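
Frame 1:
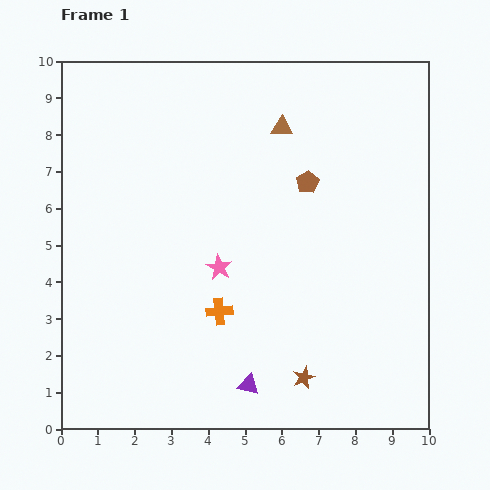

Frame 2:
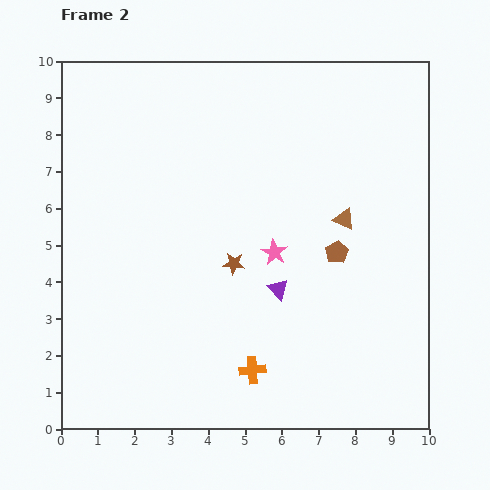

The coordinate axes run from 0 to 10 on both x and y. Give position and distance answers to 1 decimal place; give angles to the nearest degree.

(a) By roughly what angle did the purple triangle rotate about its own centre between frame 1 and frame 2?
33° clockwise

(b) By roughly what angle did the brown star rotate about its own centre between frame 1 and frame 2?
28° clockwise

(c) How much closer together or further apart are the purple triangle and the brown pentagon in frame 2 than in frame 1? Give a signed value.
-3.8

Distance in frame 1: 5.7. Distance in frame 2: 1.9.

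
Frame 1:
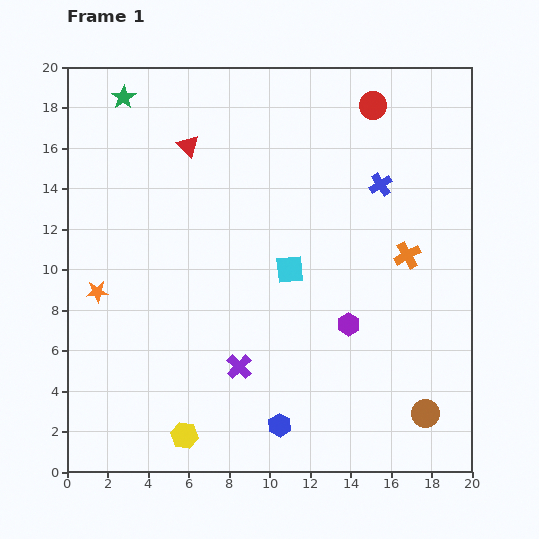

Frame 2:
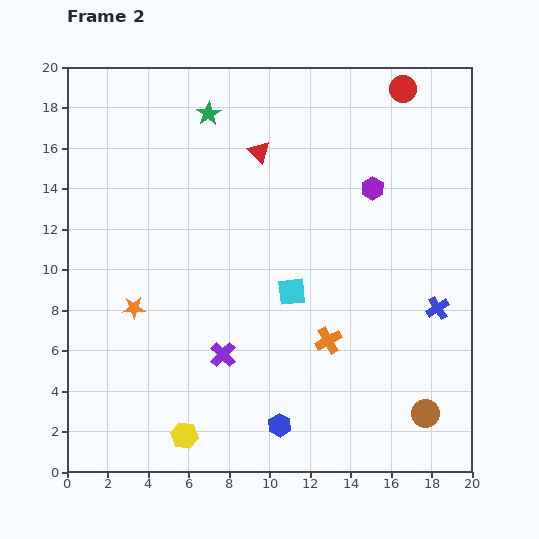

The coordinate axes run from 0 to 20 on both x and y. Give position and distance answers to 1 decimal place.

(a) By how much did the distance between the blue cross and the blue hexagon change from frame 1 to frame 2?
-3.2

Distance in frame 1: 12.9. Distance in frame 2: 9.7.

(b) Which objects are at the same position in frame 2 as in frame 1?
the blue hexagon, the brown circle, the yellow hexagon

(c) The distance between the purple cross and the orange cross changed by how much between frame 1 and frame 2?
-4.8

Distance in frame 1: 10.0. Distance in frame 2: 5.2.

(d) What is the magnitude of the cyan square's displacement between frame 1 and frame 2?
1.1

The cyan square moved from (11.0, 10.0) to (11.1, 8.9), a distance of √(0.1² + 1.1²) ≈ 1.1.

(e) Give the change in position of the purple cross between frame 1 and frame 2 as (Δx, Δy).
(-0.8, 0.6)

The purple cross was at (8.5, 5.2) in frame 1 and (7.7, 5.8) in frame 2.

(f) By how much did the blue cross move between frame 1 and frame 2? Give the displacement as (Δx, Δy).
(2.8, -6.1)

The blue cross was at (15.5, 14.2) in frame 1 and (18.3, 8.1) in frame 2.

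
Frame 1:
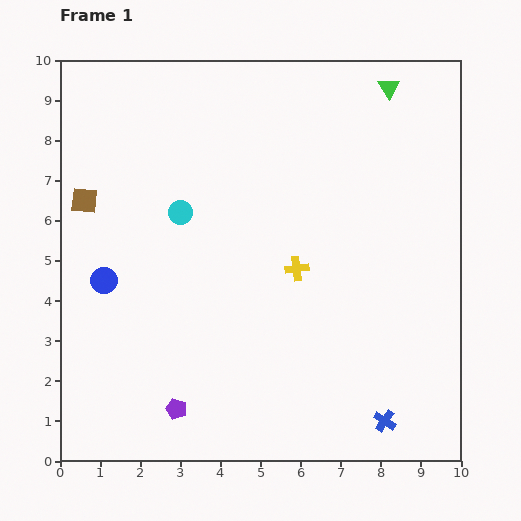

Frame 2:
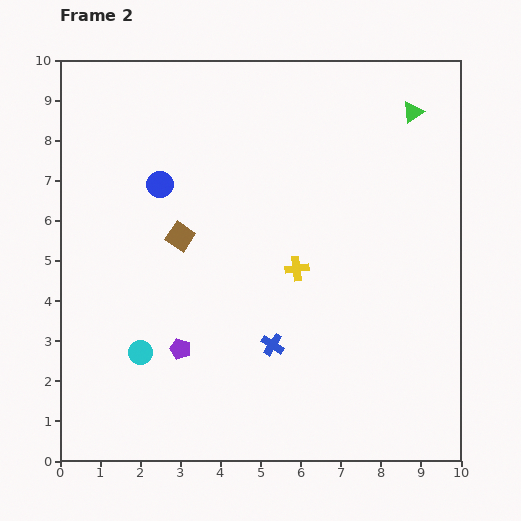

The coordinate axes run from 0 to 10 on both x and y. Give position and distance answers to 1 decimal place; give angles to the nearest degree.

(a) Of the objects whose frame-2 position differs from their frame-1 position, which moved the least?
the green triangle

(moved 0.8)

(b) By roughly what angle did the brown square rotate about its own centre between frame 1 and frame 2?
29° clockwise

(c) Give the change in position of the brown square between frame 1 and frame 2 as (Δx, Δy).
(2.4, -0.9)

The brown square was at (0.6, 6.5) in frame 1 and (3.0, 5.6) in frame 2.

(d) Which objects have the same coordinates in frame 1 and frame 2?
the yellow cross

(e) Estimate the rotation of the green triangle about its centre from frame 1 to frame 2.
26° clockwise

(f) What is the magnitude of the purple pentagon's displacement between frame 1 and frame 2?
1.5

The purple pentagon moved from (2.9, 1.3) to (3.0, 2.8), a distance of √(0.1² + 1.5²) ≈ 1.5.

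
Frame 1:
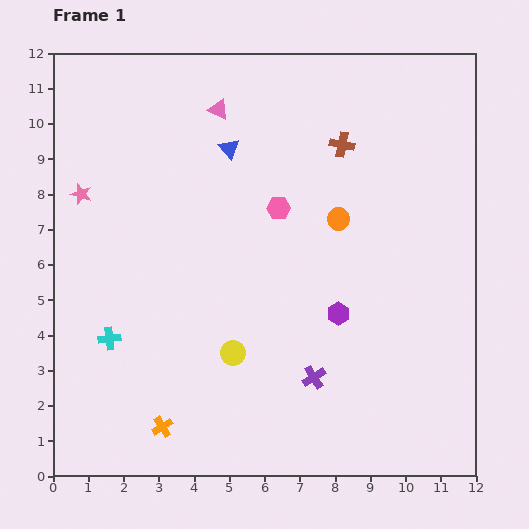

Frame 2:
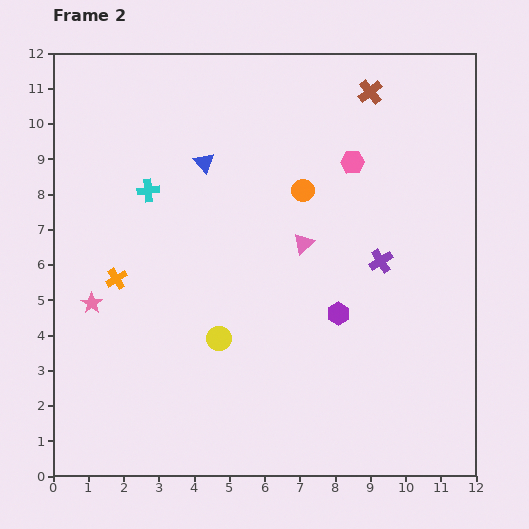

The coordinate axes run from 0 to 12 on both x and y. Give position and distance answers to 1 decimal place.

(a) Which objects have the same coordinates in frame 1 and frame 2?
the purple hexagon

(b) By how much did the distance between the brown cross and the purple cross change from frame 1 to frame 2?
-1.8

Distance in frame 1: 6.6. Distance in frame 2: 4.8.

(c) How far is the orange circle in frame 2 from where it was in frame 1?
1.3

The orange circle moved from (8.1, 7.3) to (7.1, 8.1), a distance of √(1.0² + 0.8²) ≈ 1.3.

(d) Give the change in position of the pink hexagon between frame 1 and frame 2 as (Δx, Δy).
(2.1, 1.3)

The pink hexagon was at (6.4, 7.6) in frame 1 and (8.5, 8.9) in frame 2.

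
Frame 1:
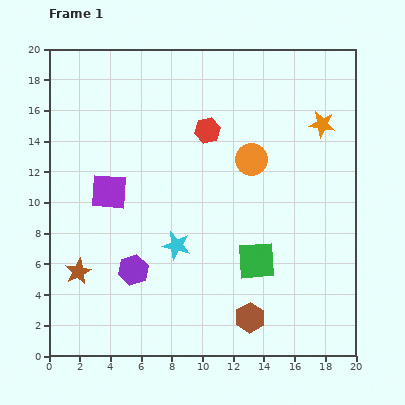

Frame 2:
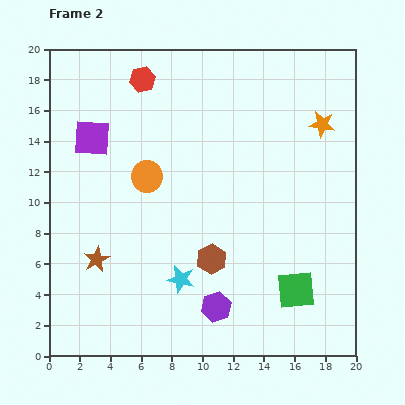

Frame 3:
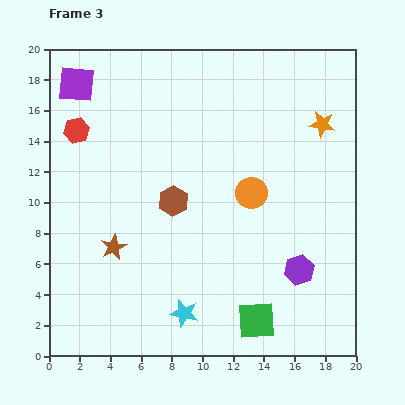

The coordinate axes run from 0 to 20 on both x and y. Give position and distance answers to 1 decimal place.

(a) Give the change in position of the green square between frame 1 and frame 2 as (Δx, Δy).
(2.6, -1.9)

The green square was at (13.5, 6.2) in frame 1 and (16.1, 4.3) in frame 2.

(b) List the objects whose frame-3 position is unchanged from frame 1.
the orange star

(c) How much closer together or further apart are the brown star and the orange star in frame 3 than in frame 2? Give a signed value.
-1.3

Distance in frame 2: 17.1. Distance in frame 3: 15.8.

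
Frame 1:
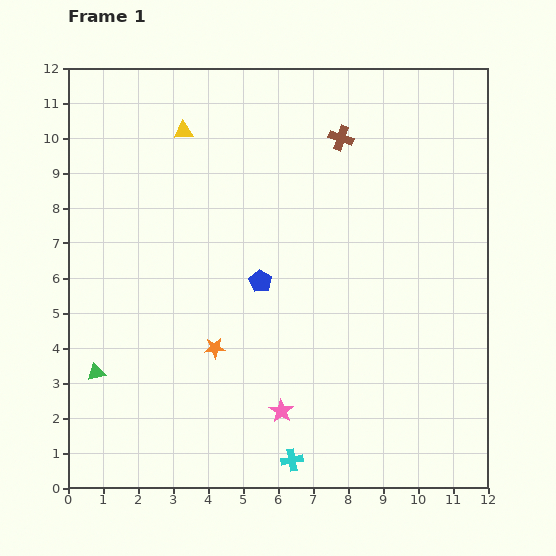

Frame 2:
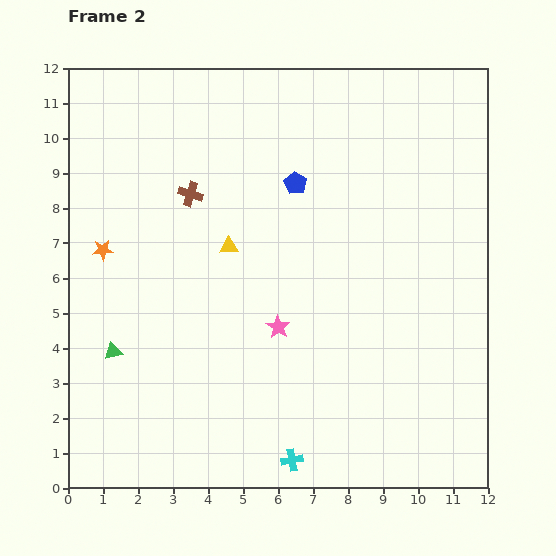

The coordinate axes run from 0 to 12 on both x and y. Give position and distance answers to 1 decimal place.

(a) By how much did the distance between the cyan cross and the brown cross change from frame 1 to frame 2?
-1.2

Distance in frame 1: 9.3. Distance in frame 2: 8.1.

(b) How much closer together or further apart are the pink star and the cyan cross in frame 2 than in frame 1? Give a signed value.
+2.4

Distance in frame 1: 1.4. Distance in frame 2: 3.8.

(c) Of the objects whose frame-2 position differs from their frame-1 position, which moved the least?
the green triangle

(moved 0.8)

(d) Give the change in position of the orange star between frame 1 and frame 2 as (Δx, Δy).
(-3.2, 2.8)

The orange star was at (4.2, 4.0) in frame 1 and (1.0, 6.8) in frame 2.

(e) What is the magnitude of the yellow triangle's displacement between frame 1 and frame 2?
3.5

The yellow triangle moved from (3.3, 10.2) to (4.6, 6.9), a distance of √(1.3² + 3.3²) ≈ 3.5.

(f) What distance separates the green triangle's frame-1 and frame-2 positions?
0.8

The green triangle moved from (0.8, 3.3) to (1.3, 3.9), a distance of √(0.5² + 0.6²) ≈ 0.8.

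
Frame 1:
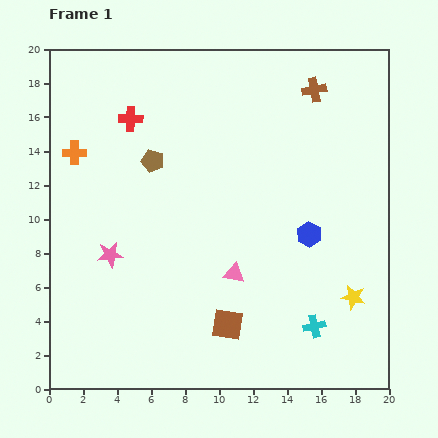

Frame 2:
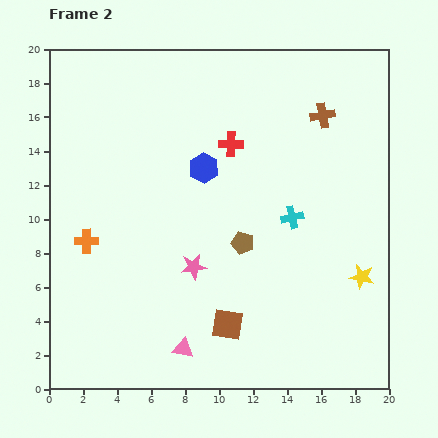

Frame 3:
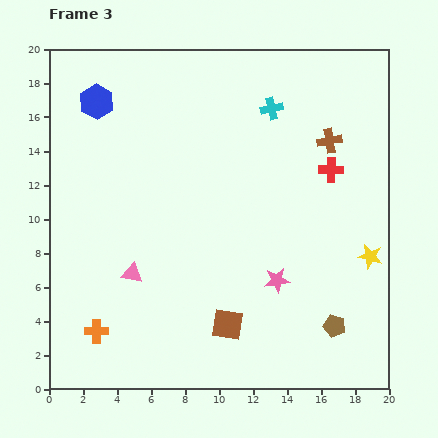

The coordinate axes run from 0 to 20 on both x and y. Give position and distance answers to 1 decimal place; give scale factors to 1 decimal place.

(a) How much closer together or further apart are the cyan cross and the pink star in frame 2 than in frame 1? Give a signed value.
-6.2

Distance in frame 1: 12.7. Distance in frame 2: 6.5.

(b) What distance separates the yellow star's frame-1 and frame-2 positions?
1.3

The yellow star moved from (17.9, 5.4) to (18.4, 6.6), a distance of √(0.5² + 1.2²) ≈ 1.3.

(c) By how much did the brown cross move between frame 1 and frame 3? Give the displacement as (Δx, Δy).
(0.9, -3.0)

The brown cross was at (15.6, 17.6) in frame 1 and (16.5, 14.6) in frame 3.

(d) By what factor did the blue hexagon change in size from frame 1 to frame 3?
1.4×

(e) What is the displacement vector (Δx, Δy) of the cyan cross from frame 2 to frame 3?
(-1.2, 6.4)

The cyan cross was at (14.3, 10.1) in frame 2 and (13.1, 16.5) in frame 3.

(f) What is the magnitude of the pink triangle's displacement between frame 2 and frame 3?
5.3

The pink triangle moved from (7.9, 2.4) to (4.9, 6.8), a distance of √(3.0² + 4.4²) ≈ 5.3.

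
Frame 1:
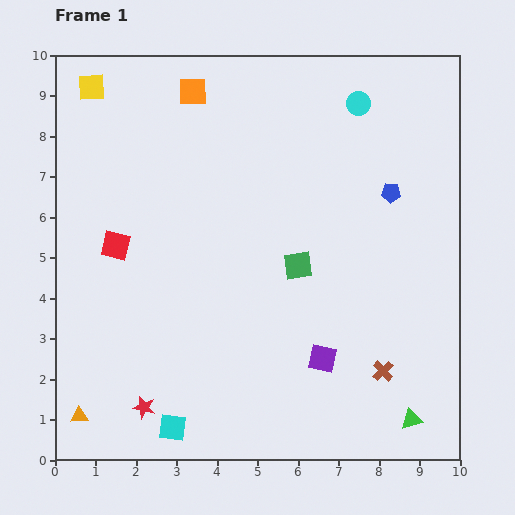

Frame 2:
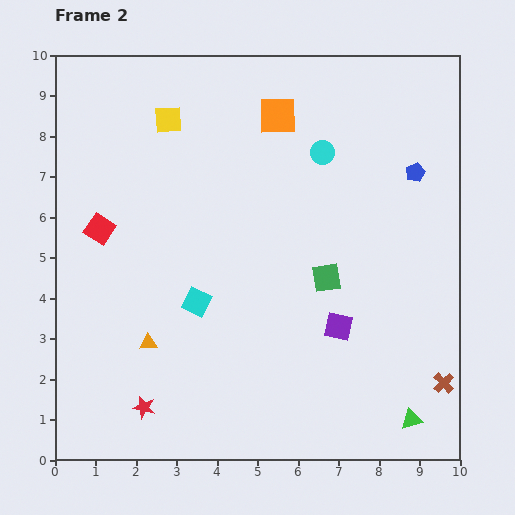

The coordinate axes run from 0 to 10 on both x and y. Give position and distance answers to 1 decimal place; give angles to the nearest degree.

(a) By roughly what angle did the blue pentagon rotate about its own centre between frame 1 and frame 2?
30° counter-clockwise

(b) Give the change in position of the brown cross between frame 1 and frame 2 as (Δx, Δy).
(1.5, -0.3)

The brown cross was at (8.1, 2.2) in frame 1 and (9.6, 1.9) in frame 2.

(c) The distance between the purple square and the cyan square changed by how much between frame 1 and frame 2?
-0.5

Distance in frame 1: 4.1. Distance in frame 2: 3.6.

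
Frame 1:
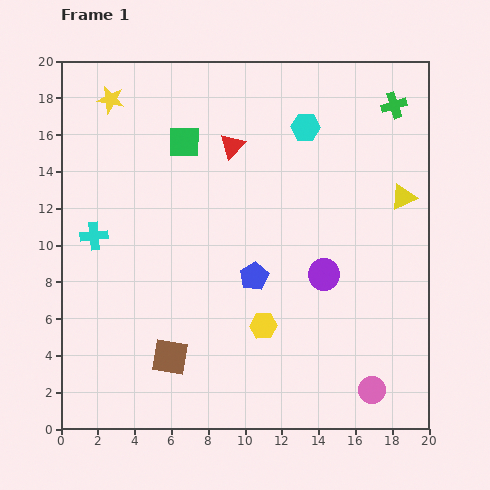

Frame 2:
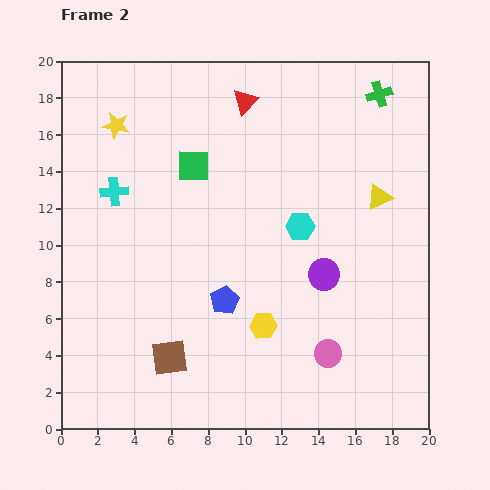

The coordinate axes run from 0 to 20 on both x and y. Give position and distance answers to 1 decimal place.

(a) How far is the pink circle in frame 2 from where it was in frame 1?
3.1

The pink circle moved from (16.9, 2.1) to (14.5, 4.1), a distance of √(2.4² + 2.0²) ≈ 3.1.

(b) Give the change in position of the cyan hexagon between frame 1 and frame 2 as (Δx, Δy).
(-0.3, -5.4)

The cyan hexagon was at (13.3, 16.4) in frame 1 and (13.0, 11.0) in frame 2.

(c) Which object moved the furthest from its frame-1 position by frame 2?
the cyan hexagon

(moved 5.4; next 3.1)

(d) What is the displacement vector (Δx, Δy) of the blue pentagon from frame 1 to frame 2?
(-1.6, -1.3)

The blue pentagon was at (10.5, 8.3) in frame 1 and (8.9, 7.0) in frame 2.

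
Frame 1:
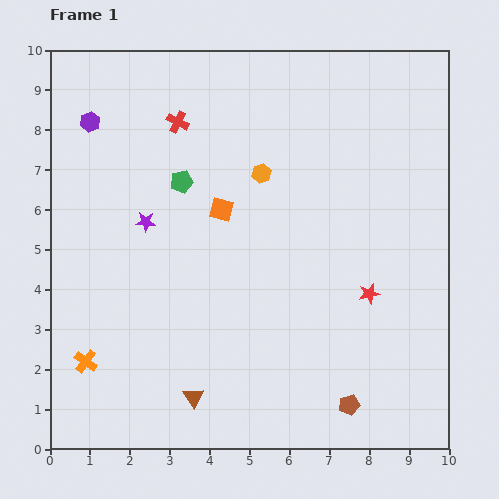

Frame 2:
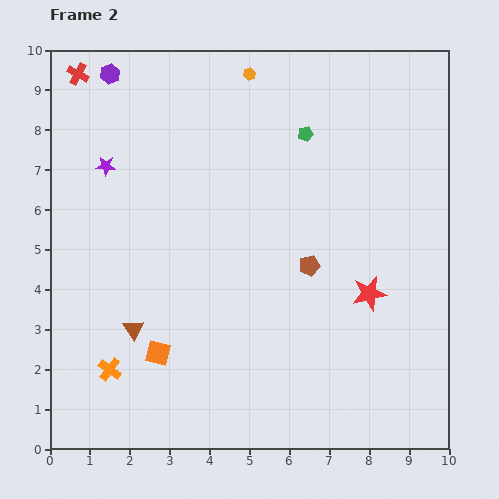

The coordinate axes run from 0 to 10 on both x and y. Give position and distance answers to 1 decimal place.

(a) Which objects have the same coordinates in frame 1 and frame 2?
the red star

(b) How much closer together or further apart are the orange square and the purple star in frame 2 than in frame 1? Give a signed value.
+3.0

Distance in frame 1: 1.9. Distance in frame 2: 4.9.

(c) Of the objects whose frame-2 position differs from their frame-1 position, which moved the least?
the orange cross

(moved 0.6)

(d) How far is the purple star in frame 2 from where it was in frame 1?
1.7

The purple star moved from (2.4, 5.7) to (1.4, 7.1), a distance of √(1.0² + 1.4²) ≈ 1.7.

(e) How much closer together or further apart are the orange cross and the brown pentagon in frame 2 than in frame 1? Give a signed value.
-1.1

Distance in frame 1: 6.7. Distance in frame 2: 5.6.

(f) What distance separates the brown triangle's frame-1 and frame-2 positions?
2.3

The brown triangle moved from (3.6, 1.3) to (2.1, 3.0), a distance of √(1.5² + 1.7²) ≈ 2.3.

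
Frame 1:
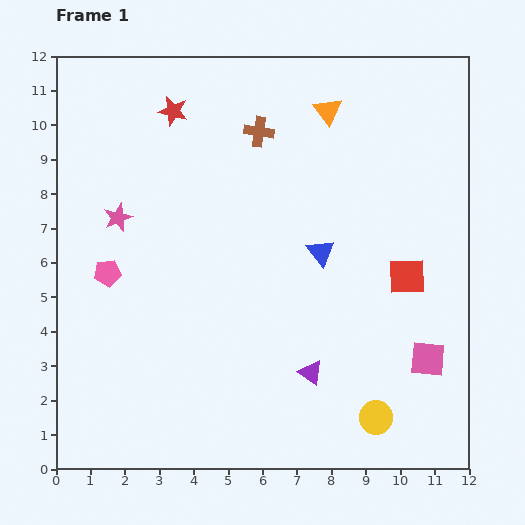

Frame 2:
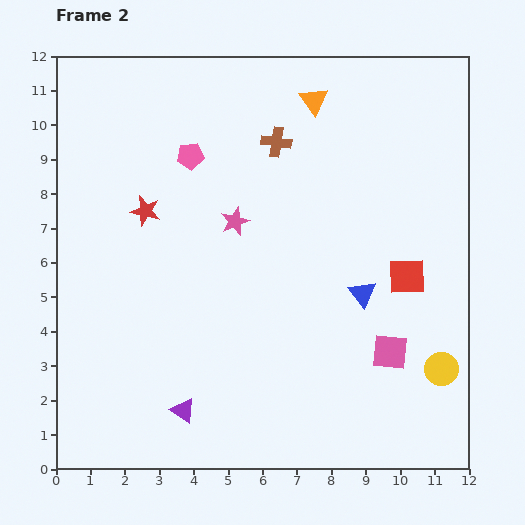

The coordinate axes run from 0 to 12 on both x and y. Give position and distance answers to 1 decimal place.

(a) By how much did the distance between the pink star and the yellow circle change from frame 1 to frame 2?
-2.1

Distance in frame 1: 9.5. Distance in frame 2: 7.4.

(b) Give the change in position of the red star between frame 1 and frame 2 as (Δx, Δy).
(-0.8, -2.9)

The red star was at (3.4, 10.4) in frame 1 and (2.6, 7.5) in frame 2.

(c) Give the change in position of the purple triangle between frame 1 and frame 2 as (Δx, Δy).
(-3.7, -1.1)

The purple triangle was at (7.4, 2.8) in frame 1 and (3.7, 1.7) in frame 2.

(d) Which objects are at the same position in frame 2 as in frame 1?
the red square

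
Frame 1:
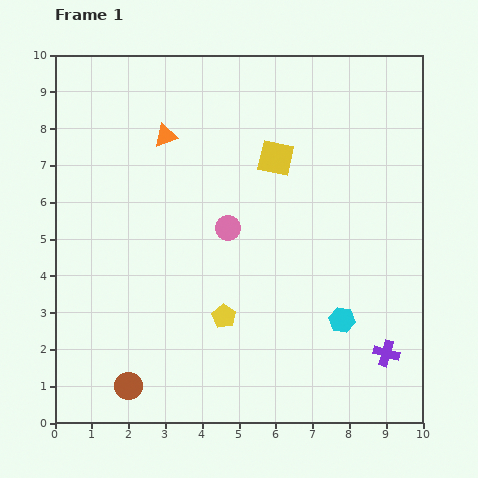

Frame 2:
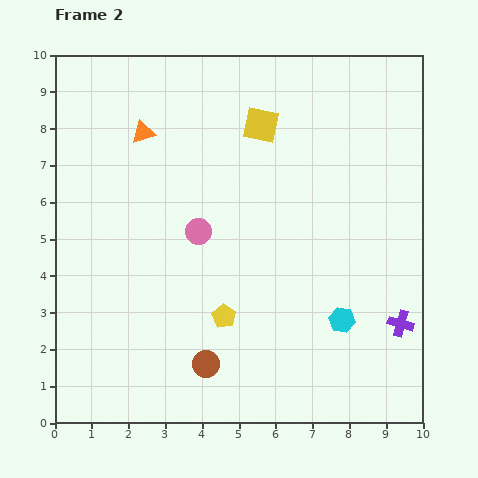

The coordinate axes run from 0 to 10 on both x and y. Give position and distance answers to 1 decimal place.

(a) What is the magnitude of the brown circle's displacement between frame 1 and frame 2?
2.2

The brown circle moved from (2.0, 1.0) to (4.1, 1.6), a distance of √(2.1² + 0.6²) ≈ 2.2.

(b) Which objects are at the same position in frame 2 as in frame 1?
the yellow pentagon, the cyan hexagon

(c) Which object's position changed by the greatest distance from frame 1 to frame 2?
the brown circle

(moved 2.2; next 1.0)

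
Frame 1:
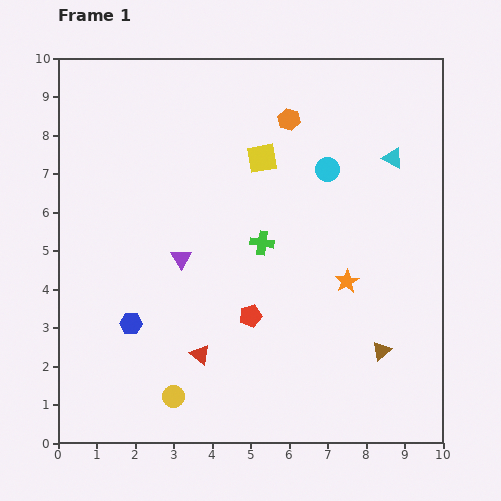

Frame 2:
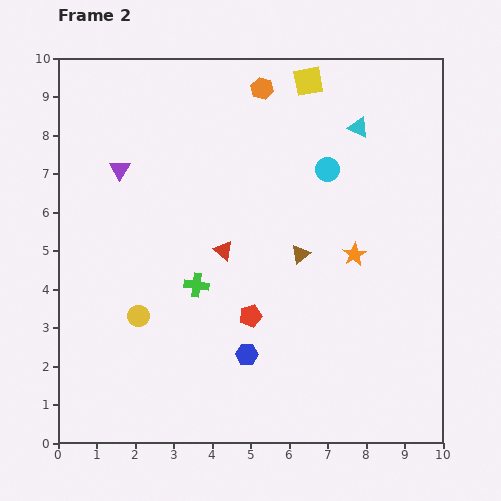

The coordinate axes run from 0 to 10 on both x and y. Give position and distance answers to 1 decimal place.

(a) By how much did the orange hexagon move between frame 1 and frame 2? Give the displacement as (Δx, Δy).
(-0.7, 0.8)

The orange hexagon was at (6.0, 8.4) in frame 1 and (5.3, 9.2) in frame 2.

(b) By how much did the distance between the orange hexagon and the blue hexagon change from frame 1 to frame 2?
+0.2

Distance in frame 1: 6.7. Distance in frame 2: 6.9.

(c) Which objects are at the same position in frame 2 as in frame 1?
the cyan circle, the red pentagon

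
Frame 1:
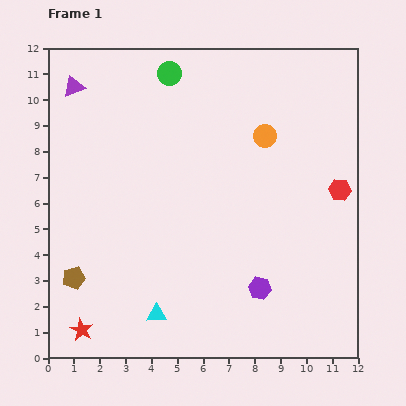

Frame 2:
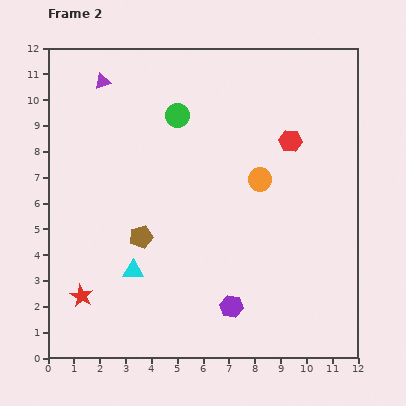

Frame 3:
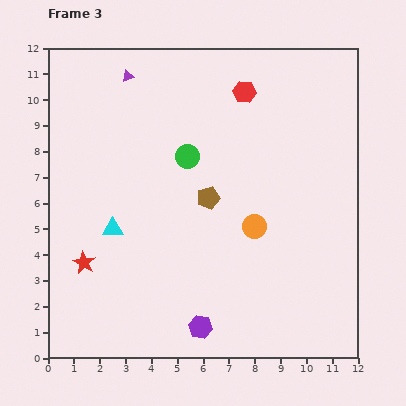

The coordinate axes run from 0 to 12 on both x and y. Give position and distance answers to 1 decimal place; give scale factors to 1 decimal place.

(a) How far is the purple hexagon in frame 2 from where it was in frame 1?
1.3

The purple hexagon moved from (8.2, 2.7) to (7.1, 2.0), a distance of √(1.1² + 0.7²) ≈ 1.3.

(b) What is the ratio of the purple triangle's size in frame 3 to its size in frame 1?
0.6×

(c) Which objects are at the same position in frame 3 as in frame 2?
none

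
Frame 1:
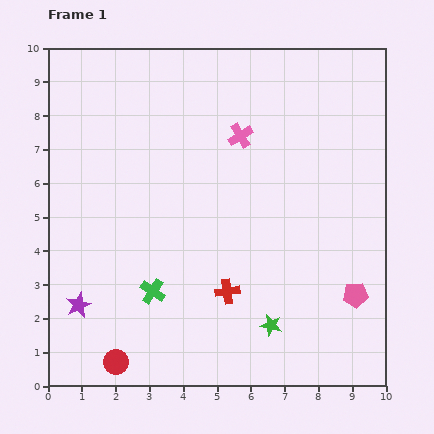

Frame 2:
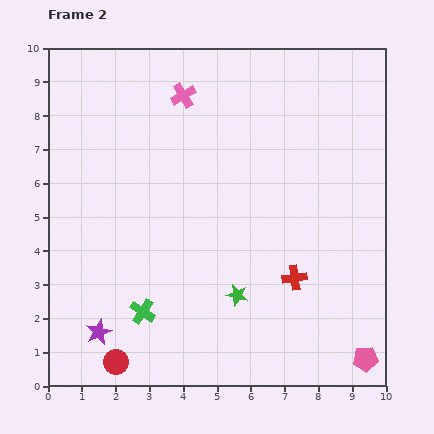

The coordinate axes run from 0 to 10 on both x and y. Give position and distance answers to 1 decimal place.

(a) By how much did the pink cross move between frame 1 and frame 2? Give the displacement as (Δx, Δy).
(-1.7, 1.2)

The pink cross was at (5.7, 7.4) in frame 1 and (4.0, 8.6) in frame 2.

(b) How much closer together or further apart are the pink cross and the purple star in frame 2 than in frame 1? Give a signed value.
+0.5

Distance in frame 1: 6.9. Distance in frame 2: 7.4.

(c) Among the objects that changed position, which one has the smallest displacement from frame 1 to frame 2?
the green cross

(moved 0.7)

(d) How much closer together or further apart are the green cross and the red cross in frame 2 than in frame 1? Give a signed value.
+2.4

Distance in frame 1: 2.2. Distance in frame 2: 4.6.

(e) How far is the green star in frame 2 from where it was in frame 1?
1.3

The green star moved from (6.6, 1.8) to (5.6, 2.7), a distance of √(1.0² + 0.9²) ≈ 1.3.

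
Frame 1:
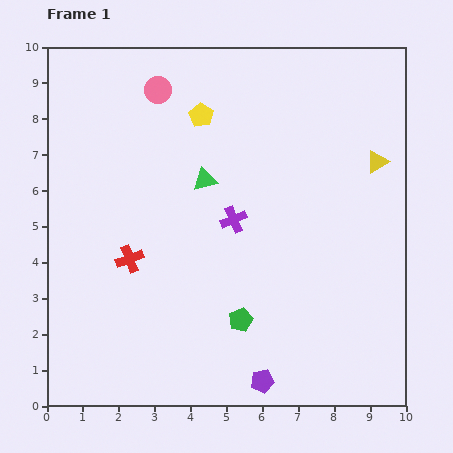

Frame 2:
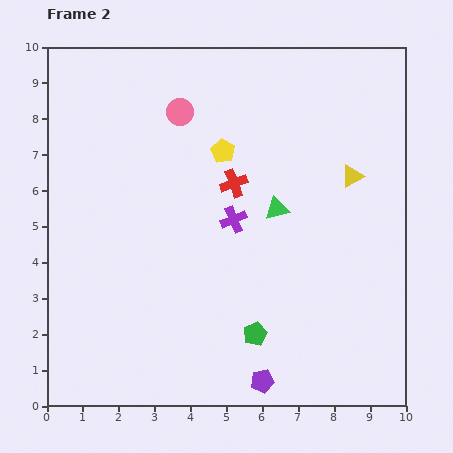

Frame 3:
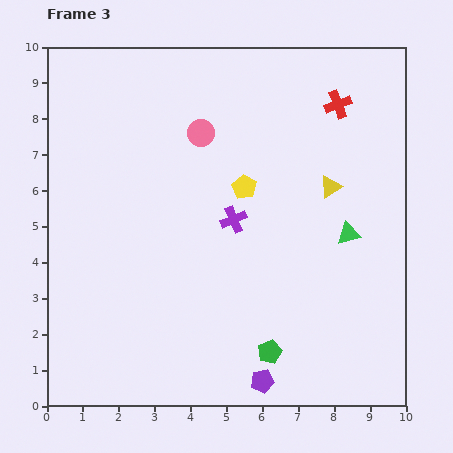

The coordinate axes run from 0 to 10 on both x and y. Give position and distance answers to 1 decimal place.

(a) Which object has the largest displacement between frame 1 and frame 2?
the red cross

(moved 3.6; next 2.2)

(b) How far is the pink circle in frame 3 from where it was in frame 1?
1.7

The pink circle moved from (3.1, 8.8) to (4.3, 7.6), a distance of √(1.2² + 1.2²) ≈ 1.7.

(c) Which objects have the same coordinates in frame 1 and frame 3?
the purple cross, the purple pentagon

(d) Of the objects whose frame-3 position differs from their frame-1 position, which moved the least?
the green pentagon

(moved 1.2)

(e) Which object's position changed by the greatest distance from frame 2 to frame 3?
the red cross

(moved 3.6; next 2.1)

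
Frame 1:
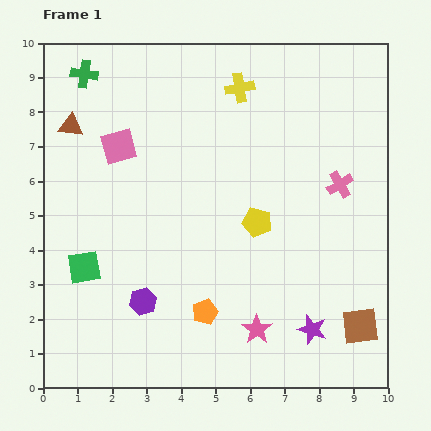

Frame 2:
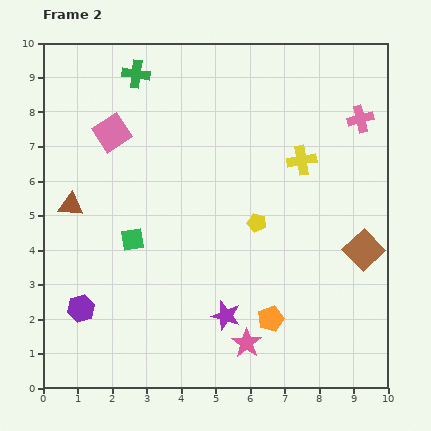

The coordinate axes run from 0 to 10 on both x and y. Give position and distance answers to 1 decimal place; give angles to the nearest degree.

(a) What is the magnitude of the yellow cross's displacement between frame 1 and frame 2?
2.8

The yellow cross moved from (5.7, 8.7) to (7.5, 6.6), a distance of √(1.8² + 2.1²) ≈ 2.8.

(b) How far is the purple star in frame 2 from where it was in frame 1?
2.5

The purple star moved from (7.8, 1.7) to (5.3, 2.1), a distance of √(2.5² + 0.4²) ≈ 2.5.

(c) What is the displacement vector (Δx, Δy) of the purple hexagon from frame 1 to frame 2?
(-1.8, -0.2)

The purple hexagon was at (2.9, 2.5) in frame 1 and (1.1, 2.3) in frame 2.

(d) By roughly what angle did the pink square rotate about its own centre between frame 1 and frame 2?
19° counter-clockwise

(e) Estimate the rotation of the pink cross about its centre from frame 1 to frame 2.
17° clockwise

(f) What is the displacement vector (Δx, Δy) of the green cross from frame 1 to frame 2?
(1.5, 0.0)

The green cross was at (1.2, 9.1) in frame 1 and (2.7, 9.1) in frame 2.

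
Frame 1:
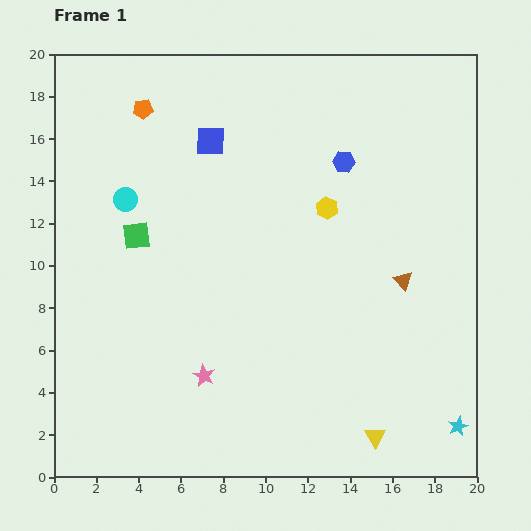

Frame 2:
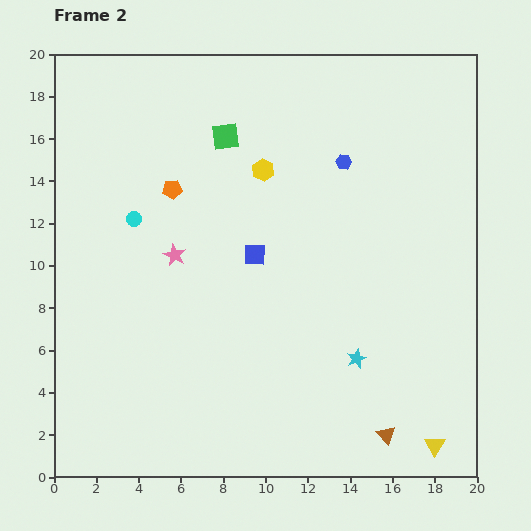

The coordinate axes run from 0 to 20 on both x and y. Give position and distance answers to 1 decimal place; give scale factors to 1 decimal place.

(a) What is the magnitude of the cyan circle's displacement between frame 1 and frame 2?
1.0

The cyan circle moved from (3.4, 13.1) to (3.8, 12.2), a distance of √(0.4² + 0.9²) ≈ 1.0.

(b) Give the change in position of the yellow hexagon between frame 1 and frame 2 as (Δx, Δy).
(-3.0, 1.8)

The yellow hexagon was at (12.9, 12.7) in frame 1 and (9.9, 14.5) in frame 2.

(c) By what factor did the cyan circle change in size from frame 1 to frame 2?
0.6×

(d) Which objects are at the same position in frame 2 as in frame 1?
the blue hexagon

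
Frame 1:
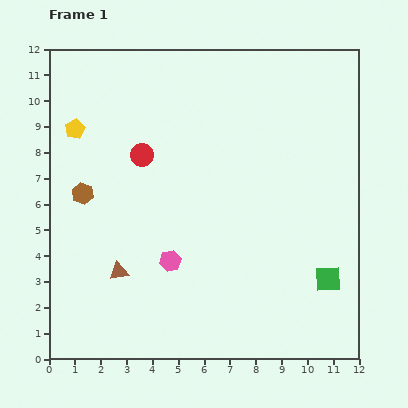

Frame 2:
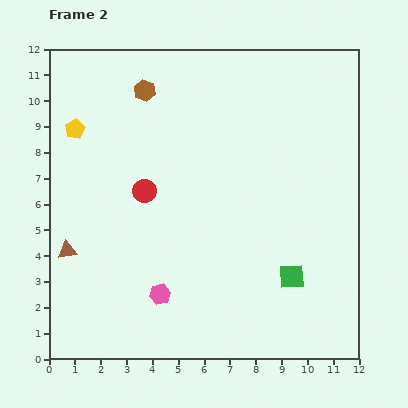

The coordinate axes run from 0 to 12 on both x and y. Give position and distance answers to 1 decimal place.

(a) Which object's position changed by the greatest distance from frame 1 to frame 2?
the brown hexagon

(moved 4.7; next 2.2)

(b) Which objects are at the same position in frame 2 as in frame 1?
the yellow pentagon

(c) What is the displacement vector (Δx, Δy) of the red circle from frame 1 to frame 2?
(0.1, -1.4)

The red circle was at (3.6, 7.9) in frame 1 and (3.7, 6.5) in frame 2.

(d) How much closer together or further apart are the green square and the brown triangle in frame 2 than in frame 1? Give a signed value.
+0.7

Distance in frame 1: 8.1. Distance in frame 2: 8.8.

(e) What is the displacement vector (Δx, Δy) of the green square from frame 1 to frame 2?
(-1.4, 0.1)

The green square was at (10.8, 3.1) in frame 1 and (9.4, 3.2) in frame 2.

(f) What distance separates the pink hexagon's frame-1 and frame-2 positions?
1.4

The pink hexagon moved from (4.7, 3.8) to (4.3, 2.5), a distance of √(0.4² + 1.3²) ≈ 1.4.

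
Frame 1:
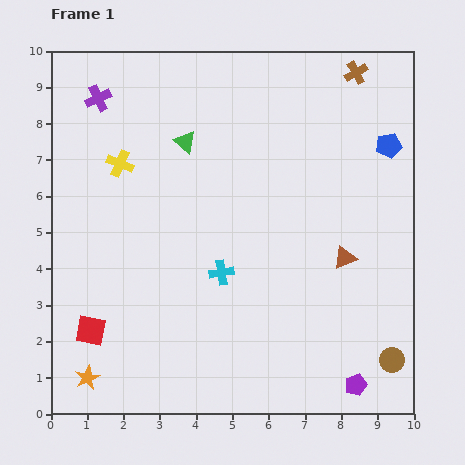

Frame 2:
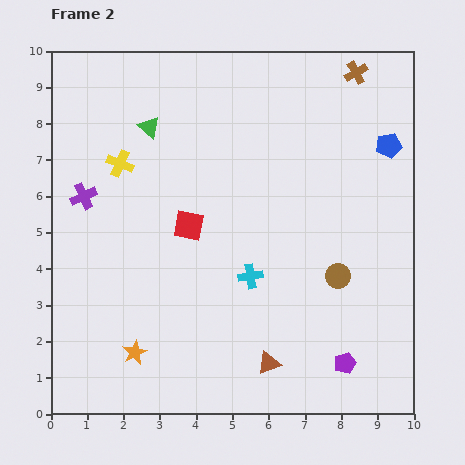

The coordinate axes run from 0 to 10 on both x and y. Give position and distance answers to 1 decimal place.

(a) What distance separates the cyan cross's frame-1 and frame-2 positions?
0.8

The cyan cross moved from (4.7, 3.9) to (5.5, 3.8), a distance of √(0.8² + 0.1²) ≈ 0.8.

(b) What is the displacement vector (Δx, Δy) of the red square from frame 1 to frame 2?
(2.7, 2.9)

The red square was at (1.1, 2.3) in frame 1 and (3.8, 5.2) in frame 2.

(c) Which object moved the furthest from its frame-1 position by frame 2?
the red square

(moved 4.0; next 3.6)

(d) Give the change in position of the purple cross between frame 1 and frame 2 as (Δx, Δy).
(-0.4, -2.7)

The purple cross was at (1.3, 8.7) in frame 1 and (0.9, 6.0) in frame 2.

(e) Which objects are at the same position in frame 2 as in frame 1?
the brown cross, the yellow cross, the blue pentagon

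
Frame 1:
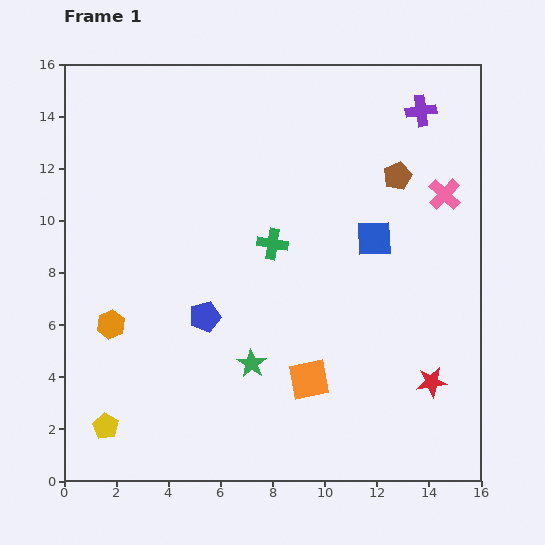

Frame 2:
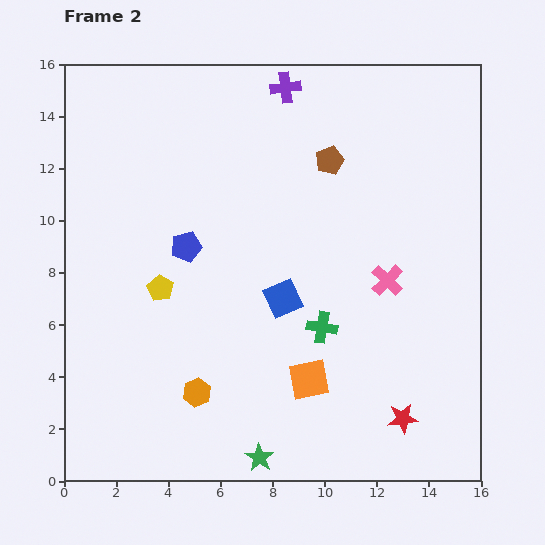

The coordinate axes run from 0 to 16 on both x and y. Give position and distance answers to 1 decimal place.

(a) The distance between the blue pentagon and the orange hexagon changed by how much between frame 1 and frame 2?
+2.0

Distance in frame 1: 3.6. Distance in frame 2: 5.6.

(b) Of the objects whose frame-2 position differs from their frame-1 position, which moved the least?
the red star

(moved 1.8)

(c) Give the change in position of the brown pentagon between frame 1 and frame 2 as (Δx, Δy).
(-2.6, 0.6)

The brown pentagon was at (12.8, 11.7) in frame 1 and (10.2, 12.3) in frame 2.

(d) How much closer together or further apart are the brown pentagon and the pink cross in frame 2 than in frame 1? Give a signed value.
+3.2

Distance in frame 1: 1.9. Distance in frame 2: 5.1.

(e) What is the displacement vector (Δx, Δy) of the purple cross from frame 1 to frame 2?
(-5.2, 0.9)

The purple cross was at (13.7, 14.2) in frame 1 and (8.5, 15.1) in frame 2.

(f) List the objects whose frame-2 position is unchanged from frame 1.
the orange square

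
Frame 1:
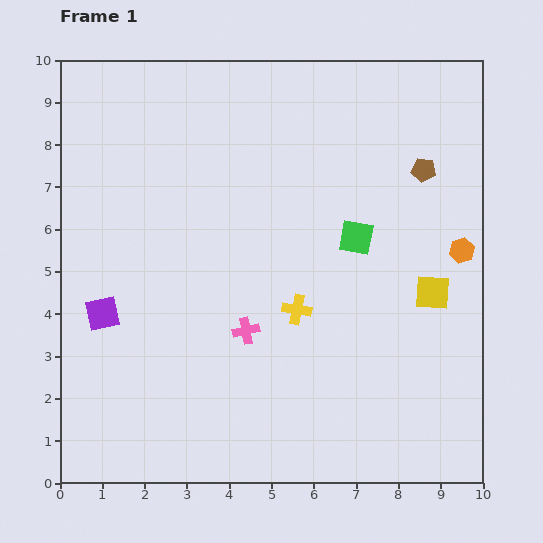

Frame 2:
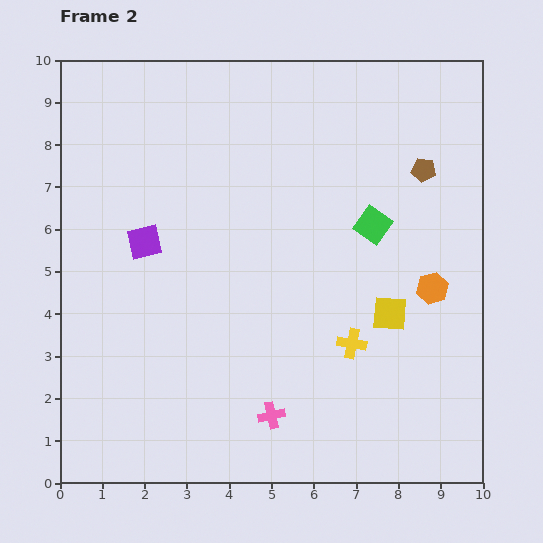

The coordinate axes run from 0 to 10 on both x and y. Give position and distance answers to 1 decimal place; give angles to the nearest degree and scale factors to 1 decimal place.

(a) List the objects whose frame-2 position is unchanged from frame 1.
the brown pentagon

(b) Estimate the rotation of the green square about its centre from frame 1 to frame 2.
24° clockwise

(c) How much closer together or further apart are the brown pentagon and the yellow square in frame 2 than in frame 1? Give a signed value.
+0.6

Distance in frame 1: 2.9. Distance in frame 2: 3.5.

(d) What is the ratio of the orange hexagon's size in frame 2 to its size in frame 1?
1.3×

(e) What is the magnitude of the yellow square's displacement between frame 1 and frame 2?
1.1

The yellow square moved from (8.8, 4.5) to (7.8, 4.0), a distance of √(1.0² + 0.5²) ≈ 1.1.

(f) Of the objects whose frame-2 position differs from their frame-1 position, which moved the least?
the green square

(moved 0.5)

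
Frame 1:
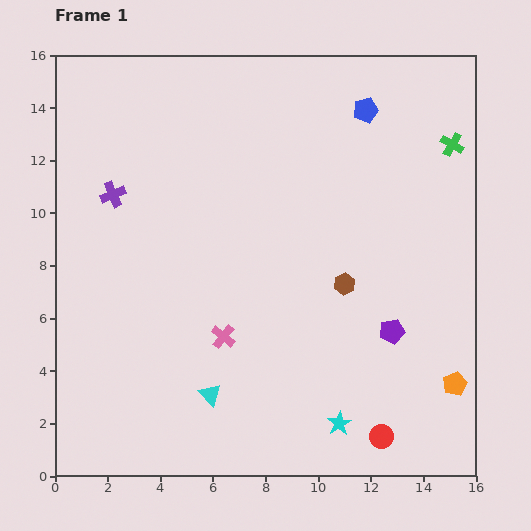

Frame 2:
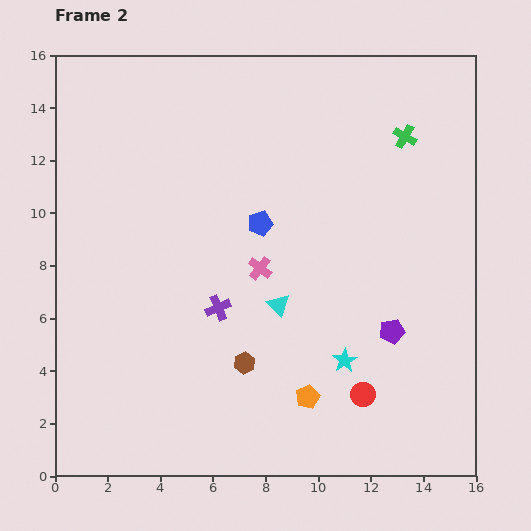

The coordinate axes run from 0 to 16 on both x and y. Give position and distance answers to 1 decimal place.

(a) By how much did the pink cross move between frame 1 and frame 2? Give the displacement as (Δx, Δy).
(1.4, 2.6)

The pink cross was at (6.4, 5.3) in frame 1 and (7.8, 7.9) in frame 2.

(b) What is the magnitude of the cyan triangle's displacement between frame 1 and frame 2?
4.3

The cyan triangle moved from (5.9, 3.1) to (8.5, 6.5), a distance of √(2.6² + 3.4²) ≈ 4.3.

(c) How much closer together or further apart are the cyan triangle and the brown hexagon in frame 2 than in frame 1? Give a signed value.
-4.0

Distance in frame 1: 6.6. Distance in frame 2: 2.6.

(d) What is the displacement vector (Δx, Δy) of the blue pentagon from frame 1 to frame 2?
(-4.0, -4.3)

The blue pentagon was at (11.8, 13.9) in frame 1 and (7.8, 9.6) in frame 2.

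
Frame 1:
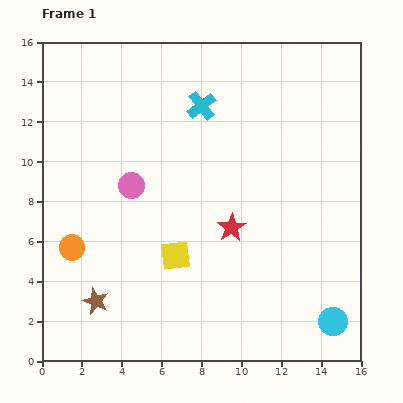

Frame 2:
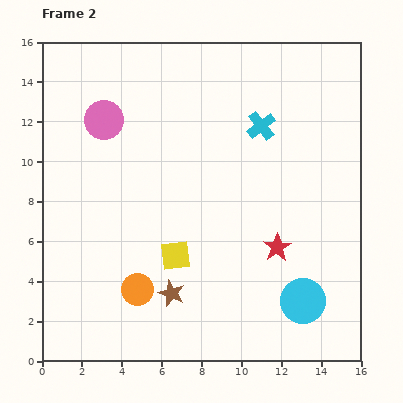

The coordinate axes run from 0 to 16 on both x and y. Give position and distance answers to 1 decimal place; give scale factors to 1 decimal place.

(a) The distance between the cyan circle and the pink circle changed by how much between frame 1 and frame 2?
+1.3

Distance in frame 1: 12.2. Distance in frame 2: 13.5.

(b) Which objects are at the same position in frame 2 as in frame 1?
the yellow square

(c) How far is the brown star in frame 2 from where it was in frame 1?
3.8

The brown star moved from (2.7, 3.0) to (6.5, 3.4), a distance of √(3.8² + 0.4²) ≈ 3.8.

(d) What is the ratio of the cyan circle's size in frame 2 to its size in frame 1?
1.6×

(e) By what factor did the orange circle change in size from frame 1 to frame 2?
1.3×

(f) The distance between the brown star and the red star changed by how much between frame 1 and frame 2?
-1.9

Distance in frame 1: 7.7. Distance in frame 2: 5.8.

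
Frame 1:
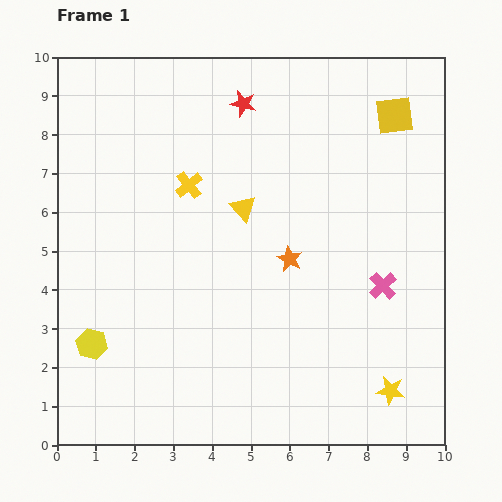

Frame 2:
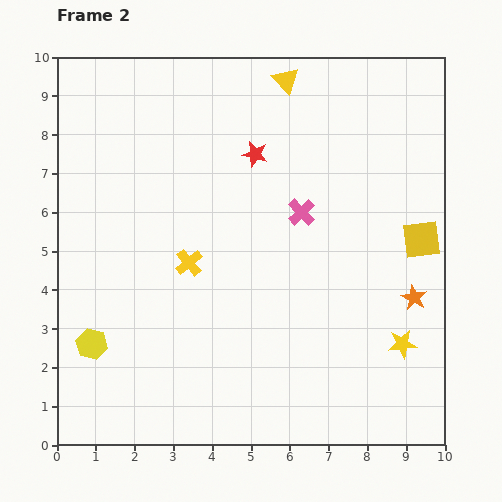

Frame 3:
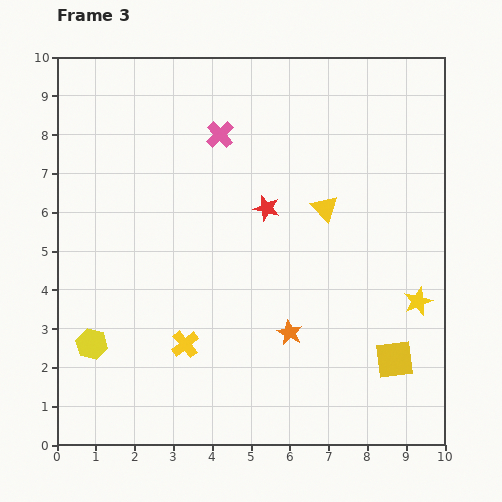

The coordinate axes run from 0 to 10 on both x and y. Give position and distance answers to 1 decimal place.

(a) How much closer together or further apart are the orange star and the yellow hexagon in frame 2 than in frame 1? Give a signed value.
+2.8

Distance in frame 1: 5.6. Distance in frame 2: 8.4.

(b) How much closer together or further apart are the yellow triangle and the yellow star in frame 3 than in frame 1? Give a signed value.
-2.6

Distance in frame 1: 6.0. Distance in frame 3: 3.4.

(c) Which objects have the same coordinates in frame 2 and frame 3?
the yellow hexagon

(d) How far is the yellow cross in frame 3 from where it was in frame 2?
2.1

The yellow cross moved from (3.4, 4.7) to (3.3, 2.6), a distance of √(0.1² + 2.1²) ≈ 2.1.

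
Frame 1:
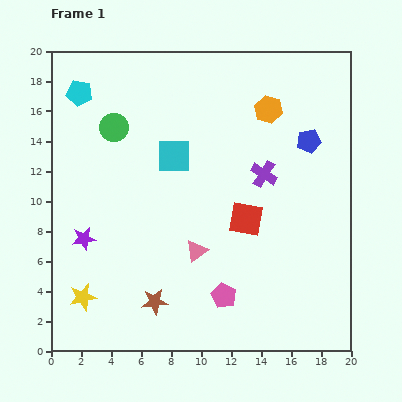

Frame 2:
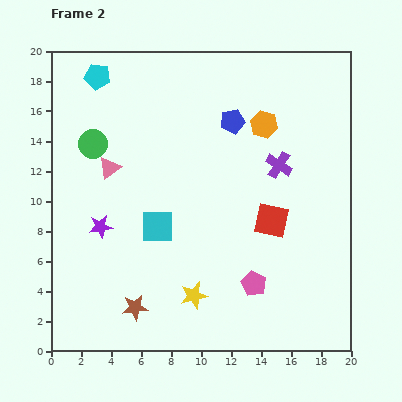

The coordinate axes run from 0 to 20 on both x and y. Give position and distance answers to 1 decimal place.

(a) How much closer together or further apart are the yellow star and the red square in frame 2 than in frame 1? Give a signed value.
-4.9

Distance in frame 1: 12.1. Distance in frame 2: 7.2.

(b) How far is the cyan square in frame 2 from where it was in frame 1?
4.8

The cyan square moved from (8.2, 13.0) to (7.1, 8.3), a distance of √(1.1² + 4.7²) ≈ 4.8.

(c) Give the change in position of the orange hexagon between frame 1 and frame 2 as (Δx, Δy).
(-0.3, -1.0)

The orange hexagon was at (14.5, 16.1) in frame 1 and (14.2, 15.1) in frame 2.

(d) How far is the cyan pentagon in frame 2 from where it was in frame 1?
1.6

The cyan pentagon moved from (1.9, 17.2) to (3.1, 18.3), a distance of √(1.2² + 1.1²) ≈ 1.6.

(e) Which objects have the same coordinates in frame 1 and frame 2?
none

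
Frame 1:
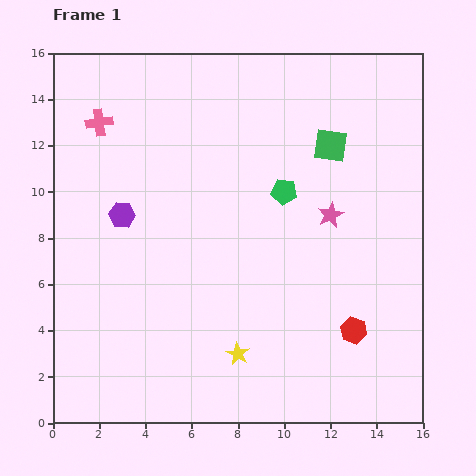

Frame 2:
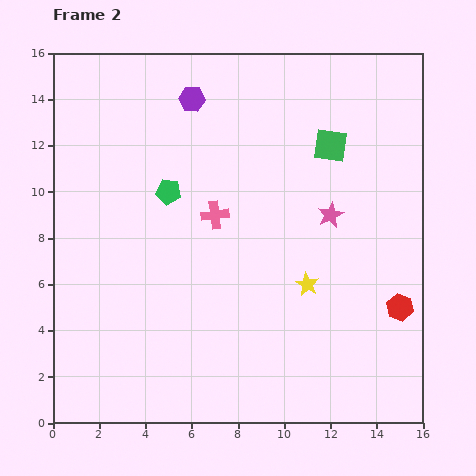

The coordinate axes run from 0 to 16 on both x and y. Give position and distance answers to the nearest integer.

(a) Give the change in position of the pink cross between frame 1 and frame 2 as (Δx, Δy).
(5, -4)

The pink cross was at (2, 13) in frame 1 and (7, 9) in frame 2.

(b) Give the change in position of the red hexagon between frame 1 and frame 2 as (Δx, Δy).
(2, 1)

The red hexagon was at (13, 4) in frame 1 and (15, 5) in frame 2.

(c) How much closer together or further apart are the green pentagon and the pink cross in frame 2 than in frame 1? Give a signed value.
-7

Distance in frame 1: 9. Distance in frame 2: 2.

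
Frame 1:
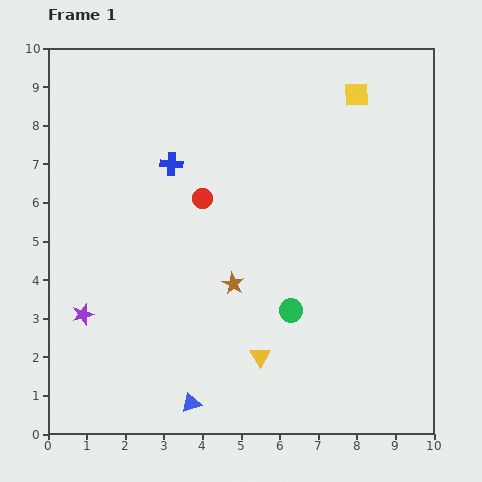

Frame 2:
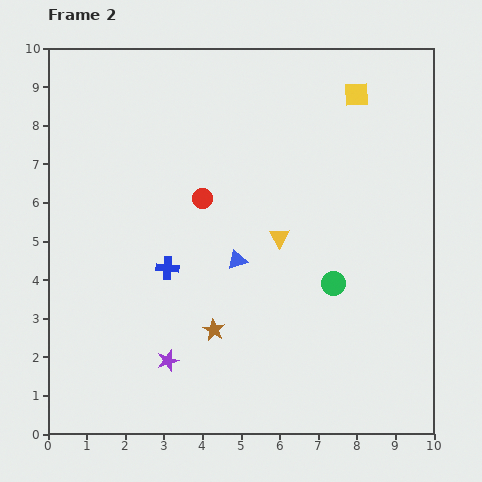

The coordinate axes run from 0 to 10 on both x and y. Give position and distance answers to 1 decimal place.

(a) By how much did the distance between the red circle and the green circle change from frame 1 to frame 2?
+0.3

Distance in frame 1: 3.7. Distance in frame 2: 4.0.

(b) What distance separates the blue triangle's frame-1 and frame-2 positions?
3.9

The blue triangle moved from (3.7, 0.8) to (4.9, 4.5), a distance of √(1.2² + 3.7²) ≈ 3.9.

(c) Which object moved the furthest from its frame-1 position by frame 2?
the blue triangle

(moved 3.9; next 3.1)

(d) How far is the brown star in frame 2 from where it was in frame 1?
1.3

The brown star moved from (4.8, 3.9) to (4.3, 2.7), a distance of √(0.5² + 1.2²) ≈ 1.3.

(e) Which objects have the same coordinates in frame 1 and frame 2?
the yellow square, the red circle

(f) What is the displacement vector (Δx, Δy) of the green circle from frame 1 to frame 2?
(1.1, 0.7)

The green circle was at (6.3, 3.2) in frame 1 and (7.4, 3.9) in frame 2.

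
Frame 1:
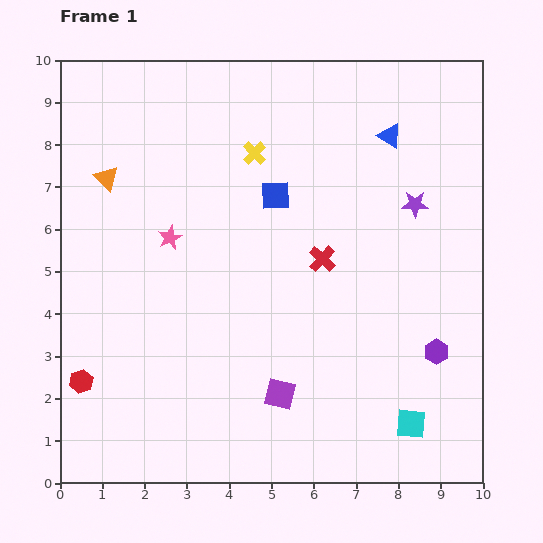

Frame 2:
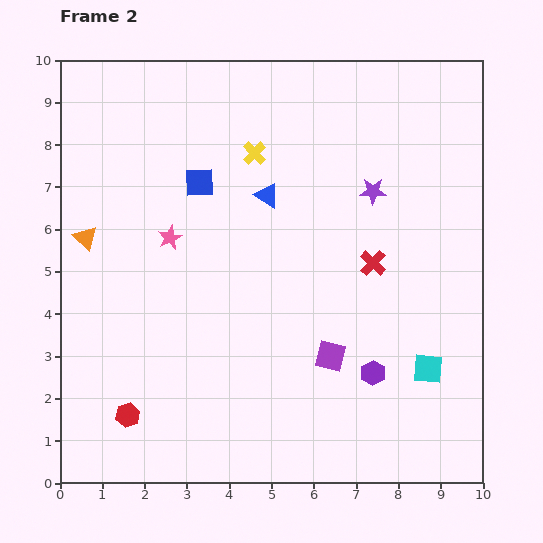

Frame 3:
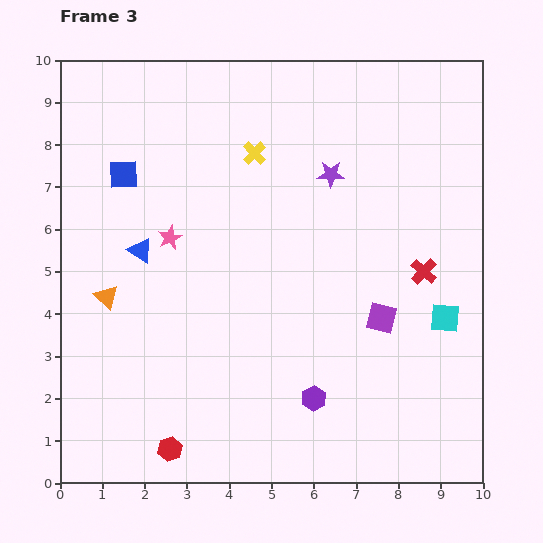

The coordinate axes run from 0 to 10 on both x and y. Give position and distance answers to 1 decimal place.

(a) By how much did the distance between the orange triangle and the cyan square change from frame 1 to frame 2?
-0.5

Distance in frame 1: 9.2. Distance in frame 2: 8.7.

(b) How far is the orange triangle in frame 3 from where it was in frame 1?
2.8

The orange triangle moved from (1.1, 7.2) to (1.1, 4.4), a distance of √(0.0² + 2.8²) ≈ 2.8.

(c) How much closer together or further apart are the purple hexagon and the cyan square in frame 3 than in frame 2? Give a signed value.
+2.3

Distance in frame 2: 1.3. Distance in frame 3: 3.6.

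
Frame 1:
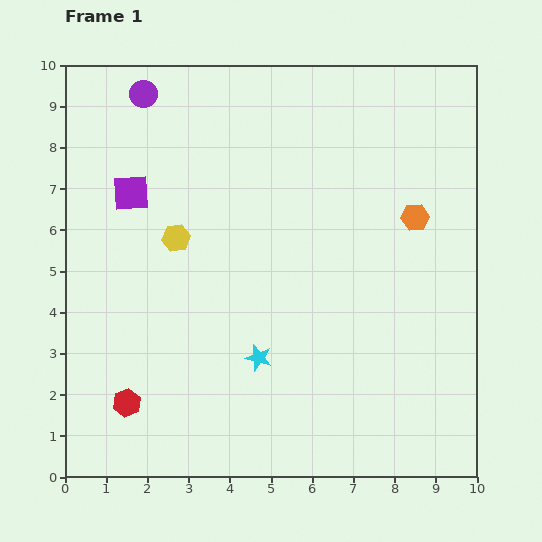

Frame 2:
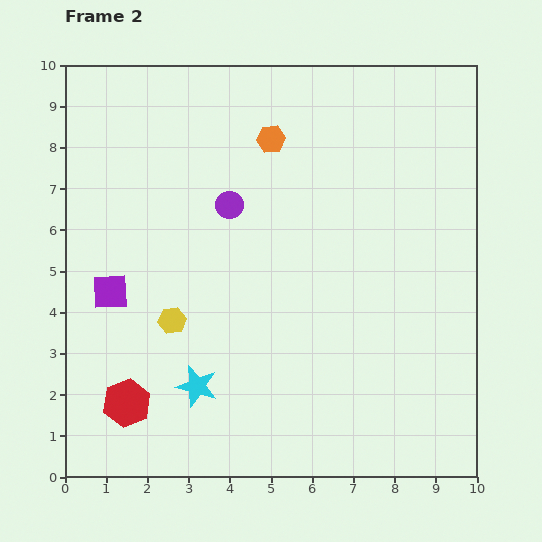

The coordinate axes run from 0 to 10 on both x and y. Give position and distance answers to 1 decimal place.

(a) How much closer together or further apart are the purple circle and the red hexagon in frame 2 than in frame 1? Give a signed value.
-2.1

Distance in frame 1: 7.5. Distance in frame 2: 5.4.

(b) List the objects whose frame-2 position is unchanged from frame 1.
the red hexagon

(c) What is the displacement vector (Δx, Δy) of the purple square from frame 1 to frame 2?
(-0.5, -2.4)

The purple square was at (1.6, 6.9) in frame 1 and (1.1, 4.5) in frame 2.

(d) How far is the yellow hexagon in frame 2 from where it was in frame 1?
2.0

The yellow hexagon moved from (2.7, 5.8) to (2.6, 3.8), a distance of √(0.1² + 2.0²) ≈ 2.0.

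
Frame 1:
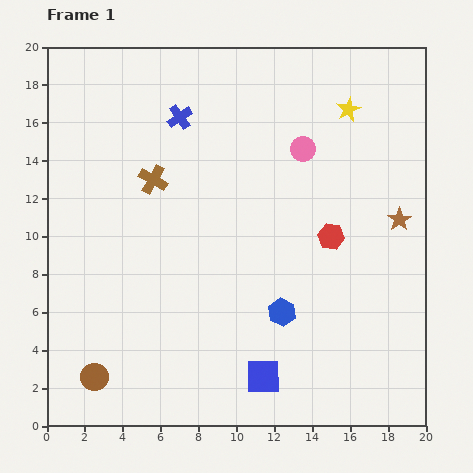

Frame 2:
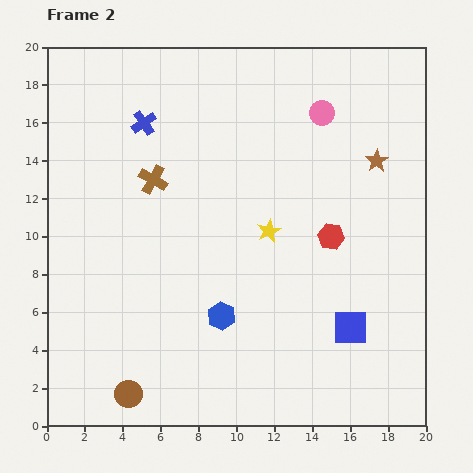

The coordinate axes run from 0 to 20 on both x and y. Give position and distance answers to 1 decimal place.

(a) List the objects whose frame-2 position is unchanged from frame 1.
the red hexagon, the brown cross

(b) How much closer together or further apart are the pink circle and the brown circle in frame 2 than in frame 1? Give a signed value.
+1.7

Distance in frame 1: 16.3. Distance in frame 2: 18.0.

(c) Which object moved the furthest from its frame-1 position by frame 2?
the yellow star

(moved 7.7; next 5.3)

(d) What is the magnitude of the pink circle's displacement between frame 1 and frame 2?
2.1

The pink circle moved from (13.5, 14.6) to (14.5, 16.5), a distance of √(1.0² + 1.9²) ≈ 2.1.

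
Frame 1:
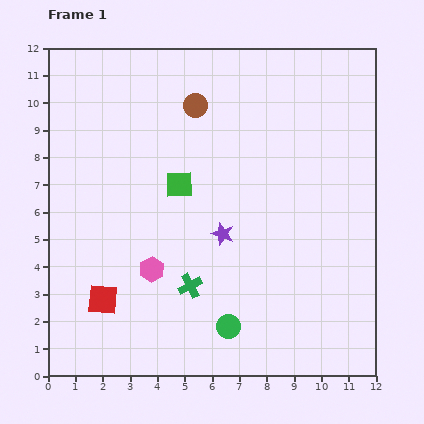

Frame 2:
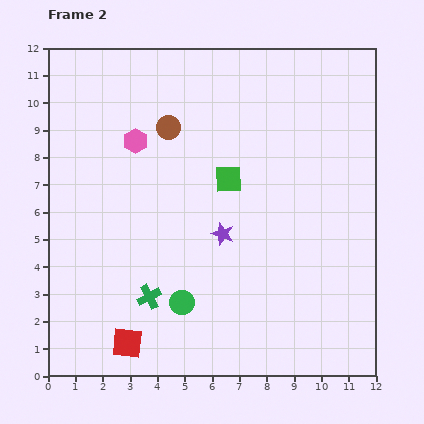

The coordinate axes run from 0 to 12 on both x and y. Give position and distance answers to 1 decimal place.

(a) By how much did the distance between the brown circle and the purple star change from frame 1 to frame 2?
-0.4

Distance in frame 1: 4.8. Distance in frame 2: 4.4.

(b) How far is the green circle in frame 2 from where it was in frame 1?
1.9

The green circle moved from (6.6, 1.8) to (4.9, 2.7), a distance of √(1.7² + 0.9²) ≈ 1.9.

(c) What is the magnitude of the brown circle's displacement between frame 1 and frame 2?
1.3

The brown circle moved from (5.4, 9.9) to (4.4, 9.1), a distance of √(1.0² + 0.8²) ≈ 1.3.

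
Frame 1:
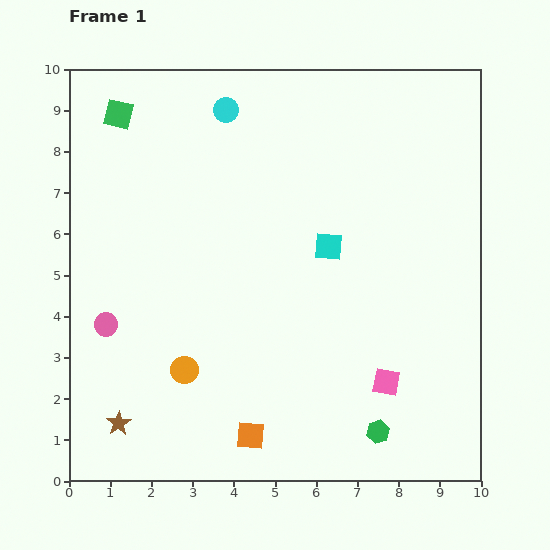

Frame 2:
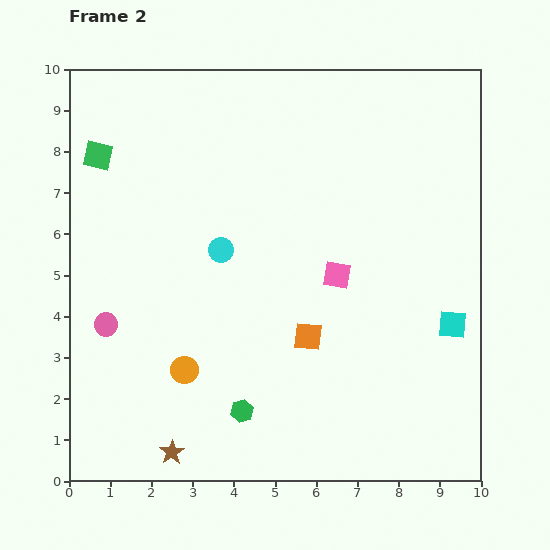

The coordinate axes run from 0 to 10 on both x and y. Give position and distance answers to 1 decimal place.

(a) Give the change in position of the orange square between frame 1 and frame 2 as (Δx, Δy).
(1.4, 2.4)

The orange square was at (4.4, 1.1) in frame 1 and (5.8, 3.5) in frame 2.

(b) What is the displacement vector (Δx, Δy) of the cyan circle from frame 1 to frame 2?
(-0.1, -3.4)

The cyan circle was at (3.8, 9.0) in frame 1 and (3.7, 5.6) in frame 2.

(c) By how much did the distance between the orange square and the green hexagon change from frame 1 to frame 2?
-0.7

Distance in frame 1: 3.1. Distance in frame 2: 2.4.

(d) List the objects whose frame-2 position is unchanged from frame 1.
the pink circle, the orange circle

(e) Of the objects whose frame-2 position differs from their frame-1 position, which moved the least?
the green square

(moved 1.1)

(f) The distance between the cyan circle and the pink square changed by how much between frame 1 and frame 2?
-4.8

Distance in frame 1: 7.7. Distance in frame 2: 2.9.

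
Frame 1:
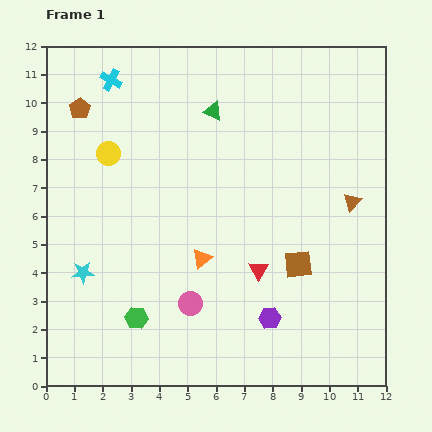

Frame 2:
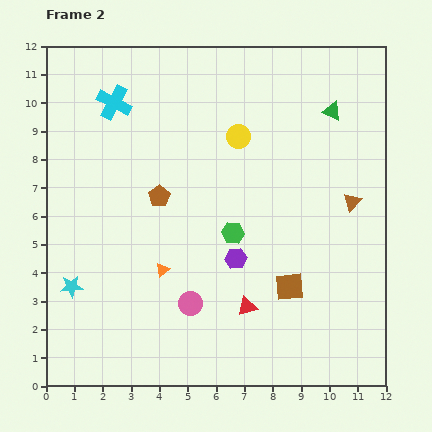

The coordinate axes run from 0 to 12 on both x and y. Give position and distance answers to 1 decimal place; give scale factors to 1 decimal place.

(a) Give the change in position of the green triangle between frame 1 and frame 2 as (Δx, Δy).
(4.2, 0.0)

The green triangle was at (5.9, 9.7) in frame 1 and (10.1, 9.7) in frame 2.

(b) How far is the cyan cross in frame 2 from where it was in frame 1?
0.8

The cyan cross moved from (2.3, 10.8) to (2.4, 10.0), a distance of √(0.1² + 0.8²) ≈ 0.8.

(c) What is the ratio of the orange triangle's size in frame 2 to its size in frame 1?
0.7×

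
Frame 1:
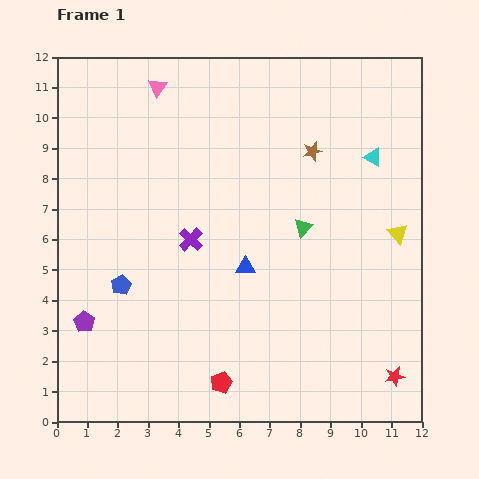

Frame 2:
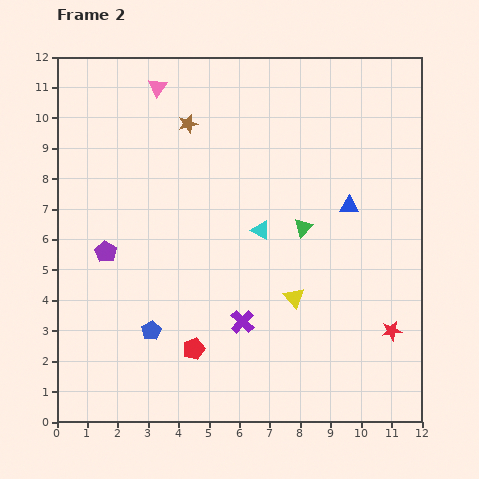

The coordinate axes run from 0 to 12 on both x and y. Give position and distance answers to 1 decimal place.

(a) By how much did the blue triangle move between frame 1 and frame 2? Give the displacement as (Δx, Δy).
(3.4, 2.0)

The blue triangle was at (6.2, 5.1) in frame 1 and (9.6, 7.1) in frame 2.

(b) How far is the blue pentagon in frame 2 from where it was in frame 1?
1.8

The blue pentagon moved from (2.1, 4.5) to (3.1, 3.0), a distance of √(1.0² + 1.5²) ≈ 1.8.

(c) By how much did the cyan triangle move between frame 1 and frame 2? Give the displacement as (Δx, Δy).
(-3.7, -2.4)

The cyan triangle was at (10.4, 8.7) in frame 1 and (6.7, 6.3) in frame 2.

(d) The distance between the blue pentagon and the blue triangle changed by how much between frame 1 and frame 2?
+3.6

Distance in frame 1: 4.1. Distance in frame 2: 7.7.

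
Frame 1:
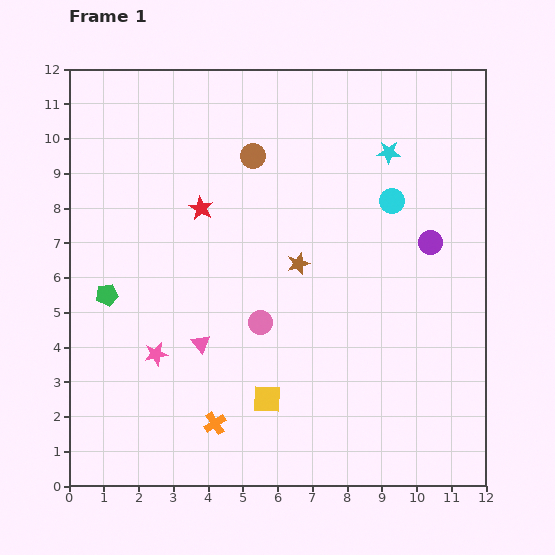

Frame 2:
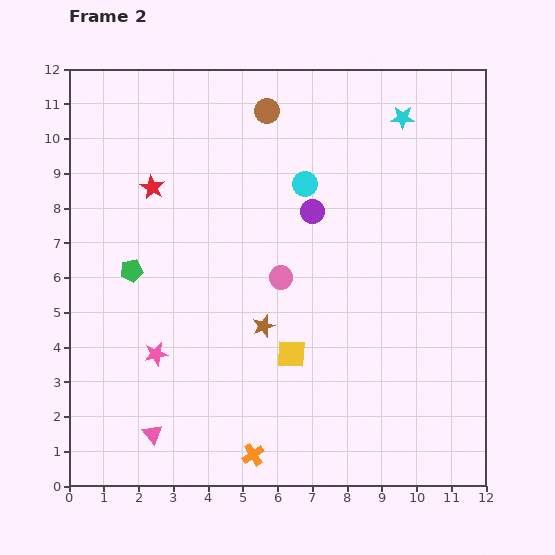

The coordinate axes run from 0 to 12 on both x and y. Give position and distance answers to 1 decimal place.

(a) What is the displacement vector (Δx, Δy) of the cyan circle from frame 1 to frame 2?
(-2.5, 0.5)

The cyan circle was at (9.3, 8.2) in frame 1 and (6.8, 8.7) in frame 2.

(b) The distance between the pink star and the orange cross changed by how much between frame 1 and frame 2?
+1.4

Distance in frame 1: 2.6. Distance in frame 2: 4.0.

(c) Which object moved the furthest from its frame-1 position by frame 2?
the purple circle

(moved 3.5; next 3.0)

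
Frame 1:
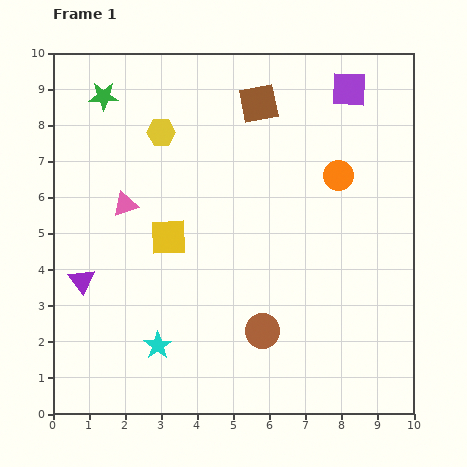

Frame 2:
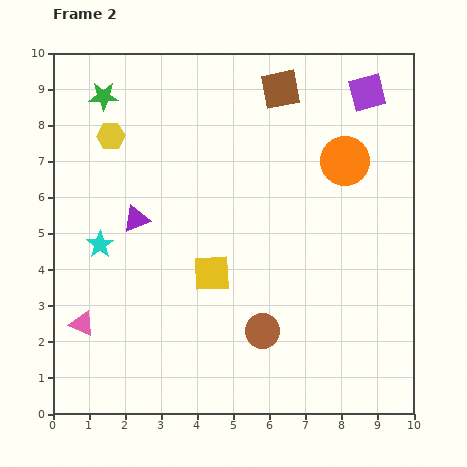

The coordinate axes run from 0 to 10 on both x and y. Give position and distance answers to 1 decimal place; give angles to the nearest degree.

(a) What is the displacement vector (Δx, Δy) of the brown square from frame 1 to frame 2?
(0.6, 0.4)

The brown square was at (5.7, 8.6) in frame 1 and (6.3, 9.0) in frame 2.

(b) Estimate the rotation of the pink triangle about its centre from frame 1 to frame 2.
44° clockwise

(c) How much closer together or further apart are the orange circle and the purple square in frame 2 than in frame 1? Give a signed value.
-0.4

Distance in frame 1: 2.4. Distance in frame 2: 2.0.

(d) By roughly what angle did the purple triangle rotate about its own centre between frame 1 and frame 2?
45° clockwise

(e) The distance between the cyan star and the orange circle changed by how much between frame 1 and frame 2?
+0.3

Distance in frame 1: 6.9. Distance in frame 2: 7.2.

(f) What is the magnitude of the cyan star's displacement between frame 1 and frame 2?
3.2

The cyan star moved from (2.9, 1.9) to (1.3, 4.7), a distance of √(1.6² + 2.8²) ≈ 3.2.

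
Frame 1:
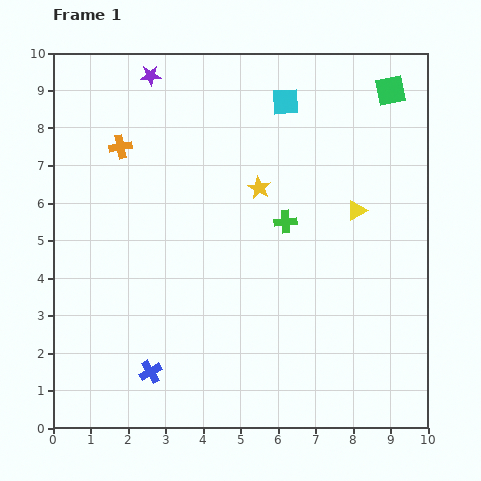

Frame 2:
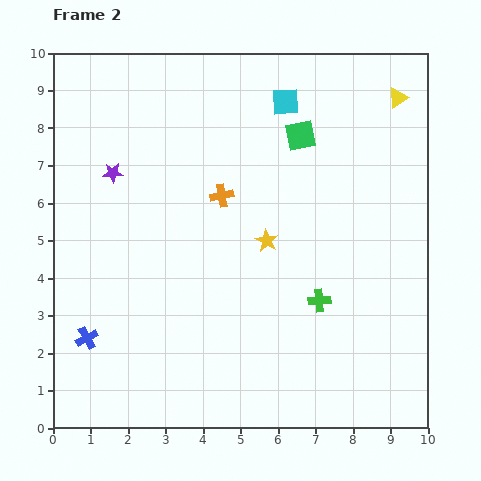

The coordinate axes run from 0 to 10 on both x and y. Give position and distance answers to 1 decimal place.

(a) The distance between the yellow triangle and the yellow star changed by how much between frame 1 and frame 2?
+2.5

Distance in frame 1: 2.7. Distance in frame 2: 5.2.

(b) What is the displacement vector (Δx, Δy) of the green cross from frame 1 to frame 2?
(0.9, -2.1)

The green cross was at (6.2, 5.5) in frame 1 and (7.1, 3.4) in frame 2.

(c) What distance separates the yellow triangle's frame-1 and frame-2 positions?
3.2

The yellow triangle moved from (8.1, 5.8) to (9.2, 8.8), a distance of √(1.1² + 3.0²) ≈ 3.2.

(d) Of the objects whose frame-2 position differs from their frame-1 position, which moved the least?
the yellow star

(moved 1.4)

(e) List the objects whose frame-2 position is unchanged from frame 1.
the cyan square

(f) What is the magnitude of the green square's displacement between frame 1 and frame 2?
2.7

The green square moved from (9.0, 9.0) to (6.6, 7.8), a distance of √(2.4² + 1.2²) ≈ 2.7.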